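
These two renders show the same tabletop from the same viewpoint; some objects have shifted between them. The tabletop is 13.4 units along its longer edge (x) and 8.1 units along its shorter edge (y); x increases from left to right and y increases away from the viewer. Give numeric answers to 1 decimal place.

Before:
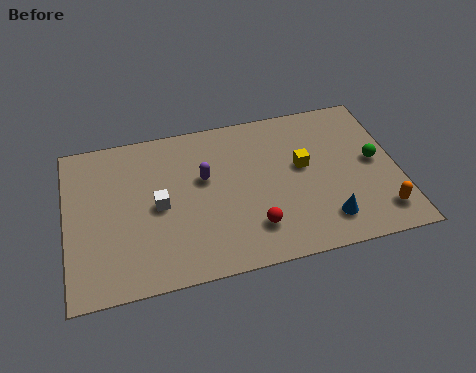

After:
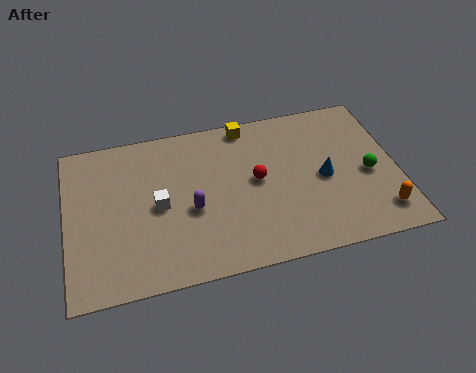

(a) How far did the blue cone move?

2.2

The blue cone was near (10.3, 1.6) before and (10.4, 3.8) after, so it travelled √(0.1² + 2.2²) ≈ 2.2 units.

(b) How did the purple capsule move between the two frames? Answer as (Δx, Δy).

(-0.6, -1.5)

The purple capsule was at about (5.6, 4.9) and moved to about (5.0, 3.4).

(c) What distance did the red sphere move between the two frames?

2.4

From (7.4, 1.9) to (7.7, 4.3), the red sphere covered √(0.3² + 2.4²) ≈ 2.4 units.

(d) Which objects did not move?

the white cube and the orange capsule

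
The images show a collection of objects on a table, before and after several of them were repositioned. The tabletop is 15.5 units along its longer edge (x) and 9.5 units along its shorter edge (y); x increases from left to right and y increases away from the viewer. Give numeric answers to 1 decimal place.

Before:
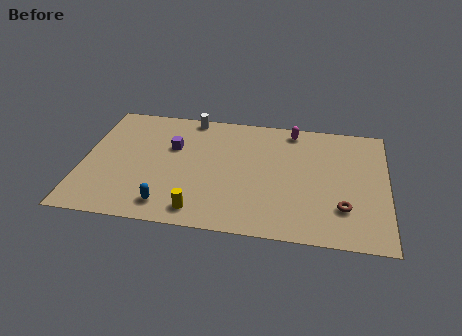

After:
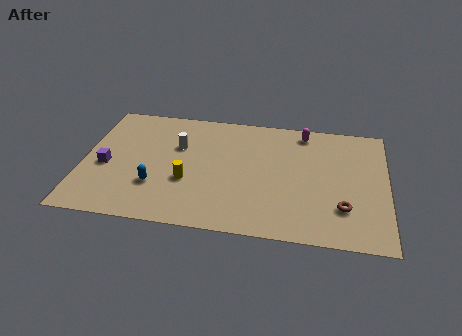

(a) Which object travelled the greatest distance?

the purple cube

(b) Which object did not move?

the brown torus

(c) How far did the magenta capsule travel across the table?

0.6

The magenta capsule moved from about (10.6, 8.4) to (11.2, 8.3), a distance of √(0.6² + 0.1²) ≈ 0.6.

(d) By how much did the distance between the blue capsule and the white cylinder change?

-3.8

Before: roughly 7.2 units apart; after: 3.4. That's 3.8 units closer together.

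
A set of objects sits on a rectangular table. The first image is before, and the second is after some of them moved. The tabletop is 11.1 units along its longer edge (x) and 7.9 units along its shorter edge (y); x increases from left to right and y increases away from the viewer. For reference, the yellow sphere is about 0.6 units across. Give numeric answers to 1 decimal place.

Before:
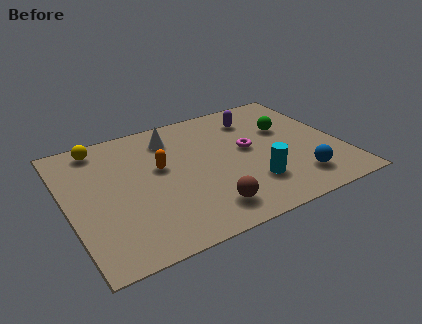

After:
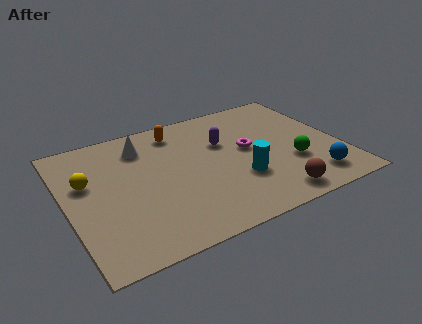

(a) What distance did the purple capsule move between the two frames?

1.9

From (8.0, 6.2) to (6.5, 5.1), the purple capsule covered √(1.5² + 1.1²) ≈ 1.9 units.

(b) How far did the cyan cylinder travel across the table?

0.6

From (7.2, 2.1) to (6.8, 2.6), the cyan cylinder covered √(0.4² + 0.5²) ≈ 0.6 units.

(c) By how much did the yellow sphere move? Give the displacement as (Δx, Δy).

(-0.7, -2.0)

From the two frames, the yellow sphere sits at roughly (1.6, 6.9) before and (0.9, 4.9) after.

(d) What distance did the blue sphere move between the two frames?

0.6

The blue sphere was near (9.0, 1.6) before and (9.6, 1.4) after, so it travelled √(0.6² + 0.2²) ≈ 0.6 units.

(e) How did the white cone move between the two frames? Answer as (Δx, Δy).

(-1.2, -0.1)

The white cone started near (4.5, 6.3) and ended near (3.3, 6.2).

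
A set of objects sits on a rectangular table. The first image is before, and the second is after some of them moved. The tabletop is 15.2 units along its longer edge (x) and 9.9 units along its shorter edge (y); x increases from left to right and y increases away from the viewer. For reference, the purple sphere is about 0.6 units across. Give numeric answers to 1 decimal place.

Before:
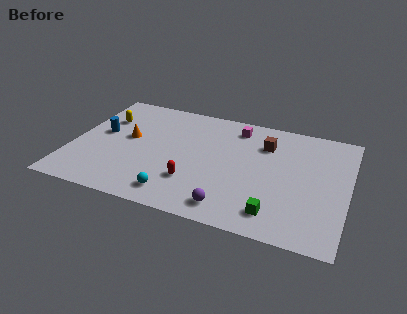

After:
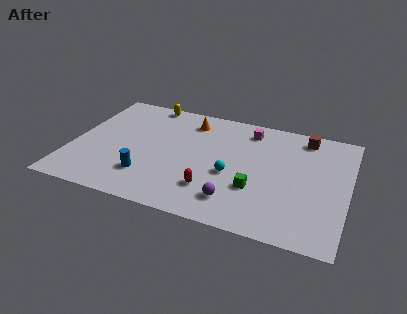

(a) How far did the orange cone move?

4.1

The orange cone moved from about (3.0, 5.5) to (6.2, 8.1), a distance of √(3.2² + 2.6²) ≈ 4.1.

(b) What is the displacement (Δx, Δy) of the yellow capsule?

(2.2, 2.2)

The yellow capsule started near (1.5, 6.9) and ended near (3.7, 9.1).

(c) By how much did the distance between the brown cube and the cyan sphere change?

-1.5

They were about 7.3 units apart before and 5.8 after — 1.5 units closer together.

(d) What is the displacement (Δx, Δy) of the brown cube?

(2.1, 1.3)

The brown cube started near (10.5, 7.3) and ended near (12.6, 8.6).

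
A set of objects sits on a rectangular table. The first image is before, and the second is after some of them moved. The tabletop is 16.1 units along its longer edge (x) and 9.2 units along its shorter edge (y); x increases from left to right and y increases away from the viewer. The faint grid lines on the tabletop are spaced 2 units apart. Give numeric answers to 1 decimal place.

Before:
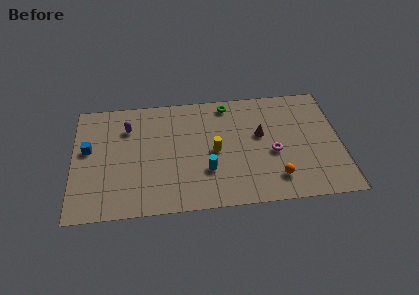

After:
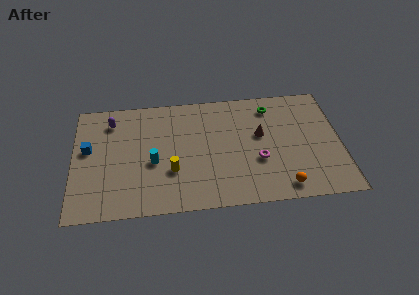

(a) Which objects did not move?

the brown cone and the blue cube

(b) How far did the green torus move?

2.6

From (9.4, 8.1) to (12.0, 7.6), the green torus covered √(2.6² + 0.5²) ≈ 2.6 units.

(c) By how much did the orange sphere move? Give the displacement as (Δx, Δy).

(0.4, -0.7)

From the two frames, the orange sphere sits at roughly (12.1, 1.9) before and (12.5, 1.2) after.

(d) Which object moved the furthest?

the cyan cylinder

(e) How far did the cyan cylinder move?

3.4

The cyan cylinder was near (8.0, 2.9) before and (4.8, 3.9) after, so it travelled √(3.2² + 1.0²) ≈ 3.4 units.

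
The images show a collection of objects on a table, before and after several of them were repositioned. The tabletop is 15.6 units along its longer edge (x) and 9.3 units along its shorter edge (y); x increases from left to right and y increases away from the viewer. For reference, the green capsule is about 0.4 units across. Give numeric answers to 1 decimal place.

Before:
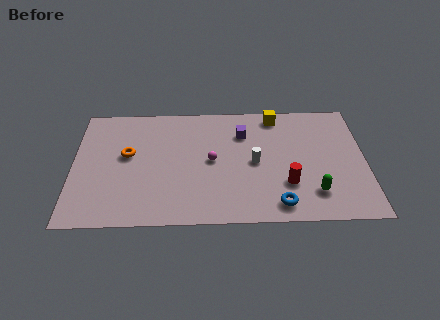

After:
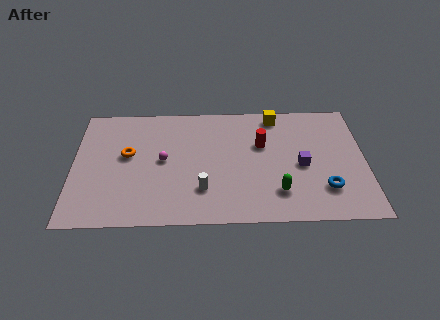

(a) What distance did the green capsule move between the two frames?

1.9

The green capsule moved from about (12.8, 2.1) to (10.9, 2.2), a distance of √(1.9² + 0.1²) ≈ 1.9.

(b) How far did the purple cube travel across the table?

4.0

The purple cube moved from about (9.1, 6.8) to (12.2, 4.2), a distance of √(3.1² + 2.6²) ≈ 4.0.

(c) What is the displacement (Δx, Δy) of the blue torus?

(2.5, 1.1)

The blue torus was at about (10.9, 1.3) and moved to about (13.4, 2.4).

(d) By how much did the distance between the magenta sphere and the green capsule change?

+0.6

The distance was about 6.0 in the first image and 6.6 in the second, so they moved 0.6 units further apart.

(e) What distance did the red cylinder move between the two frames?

3.4

The red cylinder moved from about (11.4, 2.8) to (10.1, 5.9), a distance of √(1.3² + 3.1²) ≈ 3.4.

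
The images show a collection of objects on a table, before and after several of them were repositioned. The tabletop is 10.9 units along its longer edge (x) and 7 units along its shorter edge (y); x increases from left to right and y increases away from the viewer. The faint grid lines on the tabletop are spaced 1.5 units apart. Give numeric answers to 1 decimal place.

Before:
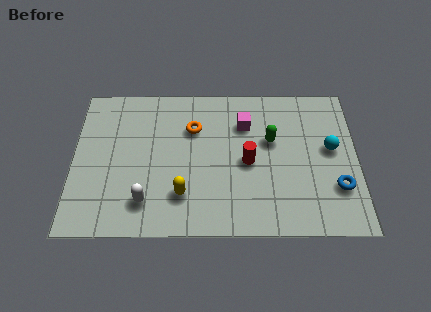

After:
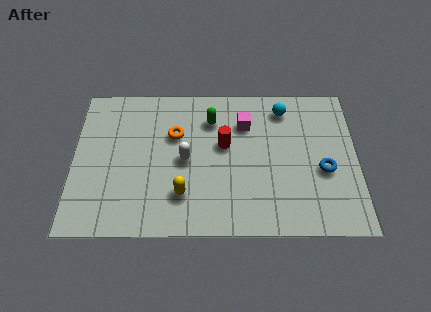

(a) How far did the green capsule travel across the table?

2.5

From (7.6, 4.3) to (5.3, 5.3), the green capsule covered √(2.3² + 1.0²) ≈ 2.5 units.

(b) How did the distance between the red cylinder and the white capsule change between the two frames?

-2.6

The distance was about 4.3 in the first image and 1.7 in the second, so they moved 2.6 units closer together.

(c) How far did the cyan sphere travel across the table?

2.6

The cyan sphere moved from about (9.9, 3.9) to (8.1, 5.8), a distance of √(1.8² + 1.9²) ≈ 2.6.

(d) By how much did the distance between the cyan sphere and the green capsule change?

+0.5

The distance was about 2.3 in the first image and 2.8 in the second, so they moved 0.5 units further apart.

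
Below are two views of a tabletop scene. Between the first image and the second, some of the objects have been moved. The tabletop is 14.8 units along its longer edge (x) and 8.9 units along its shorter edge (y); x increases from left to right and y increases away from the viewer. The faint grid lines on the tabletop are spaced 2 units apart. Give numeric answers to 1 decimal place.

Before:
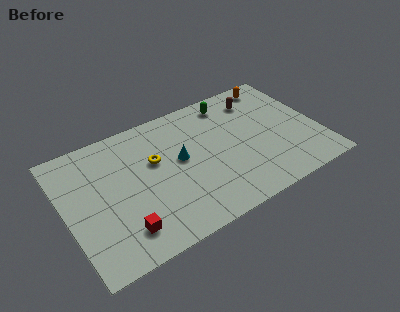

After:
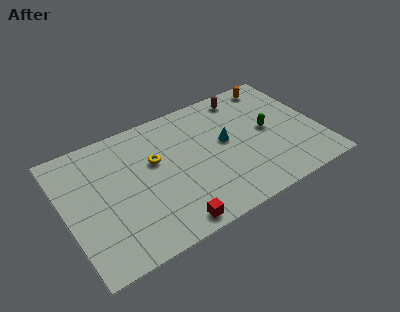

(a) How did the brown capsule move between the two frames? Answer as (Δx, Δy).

(-0.7, 0.6)

The brown capsule was at about (11.7, 7.1) and moved to about (11.0, 7.7).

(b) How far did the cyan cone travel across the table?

2.7

From (6.7, 4.9) to (9.4, 4.9), the cyan cone covered √(2.7² + 0.0²) ≈ 2.7 units.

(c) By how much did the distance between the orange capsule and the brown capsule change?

+0.5

The distance was about 1.4 in the first image and 1.9 in the second, so they moved 0.5 units further apart.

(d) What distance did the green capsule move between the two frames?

3.5

From (10.1, 7.6) to (11.9, 4.6), the green capsule covered √(1.8² + 3.0²) ≈ 3.5 units.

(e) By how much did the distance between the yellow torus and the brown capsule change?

-0.5

They were about 6.6 units apart before and 6.1 after — 0.5 units closer together.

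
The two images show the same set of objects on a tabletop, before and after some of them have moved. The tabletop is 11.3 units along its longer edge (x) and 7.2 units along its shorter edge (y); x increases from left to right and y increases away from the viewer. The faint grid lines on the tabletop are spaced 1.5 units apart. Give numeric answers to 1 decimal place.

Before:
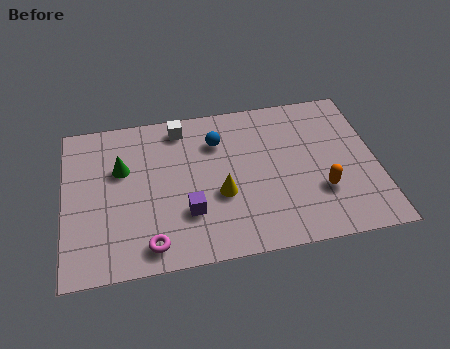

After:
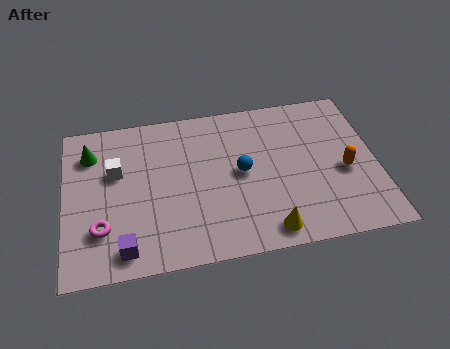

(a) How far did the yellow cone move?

2.5

The yellow cone was near (5.6, 2.8) before and (7.2, 0.9) after, so it travelled √(1.6² + 1.9²) ≈ 2.5 units.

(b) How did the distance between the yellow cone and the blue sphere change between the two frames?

+0.4

They were about 2.5 units apart before and 2.9 after — 0.4 units further apart.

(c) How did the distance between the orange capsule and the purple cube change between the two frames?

+3.5

The distance was about 4.8 in the first image and 8.3 in the second, so they moved 3.5 units further apart.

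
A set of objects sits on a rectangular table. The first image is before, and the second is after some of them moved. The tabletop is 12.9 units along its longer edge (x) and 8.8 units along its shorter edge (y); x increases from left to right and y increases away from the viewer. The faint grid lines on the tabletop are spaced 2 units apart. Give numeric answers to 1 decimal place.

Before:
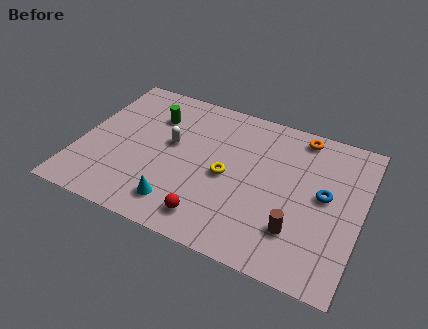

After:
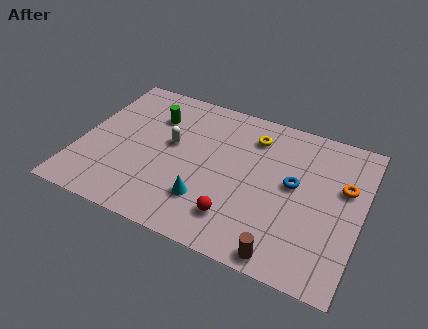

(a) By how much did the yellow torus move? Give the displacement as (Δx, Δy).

(0.9, 2.8)

The yellow torus started near (6.8, 4.1) and ended near (7.7, 6.9).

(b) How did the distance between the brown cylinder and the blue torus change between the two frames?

+1.4

The distance was about 2.6 in the first image and 4.0 in the second, so they moved 1.4 units further apart.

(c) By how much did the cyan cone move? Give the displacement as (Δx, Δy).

(1.2, 0.7)

The cyan cone started near (4.9, 1.6) and ended near (6.1, 2.3).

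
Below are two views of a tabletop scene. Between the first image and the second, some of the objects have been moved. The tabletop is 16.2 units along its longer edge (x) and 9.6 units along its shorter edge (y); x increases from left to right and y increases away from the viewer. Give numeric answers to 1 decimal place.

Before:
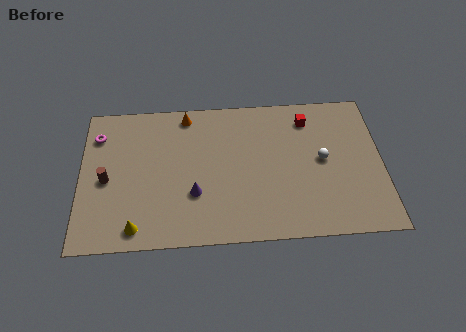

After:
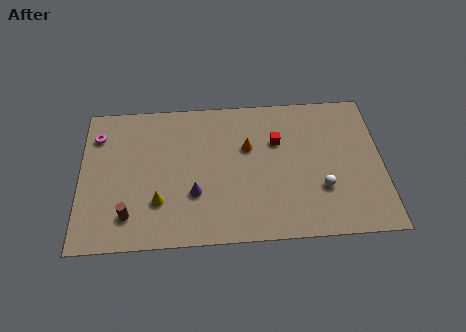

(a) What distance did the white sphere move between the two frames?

1.9

The white sphere moved from about (13.0, 5.0) to (12.9, 3.1), a distance of √(0.1² + 1.9²) ≈ 1.9.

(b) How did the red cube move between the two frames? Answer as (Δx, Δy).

(-1.7, -1.4)

From the two frames, the red cube sits at roughly (12.3, 7.8) before and (10.6, 6.4) after.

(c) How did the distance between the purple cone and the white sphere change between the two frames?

-0.3

Before: roughly 7.1 units apart; after: 6.8. That's 0.3 units closer together.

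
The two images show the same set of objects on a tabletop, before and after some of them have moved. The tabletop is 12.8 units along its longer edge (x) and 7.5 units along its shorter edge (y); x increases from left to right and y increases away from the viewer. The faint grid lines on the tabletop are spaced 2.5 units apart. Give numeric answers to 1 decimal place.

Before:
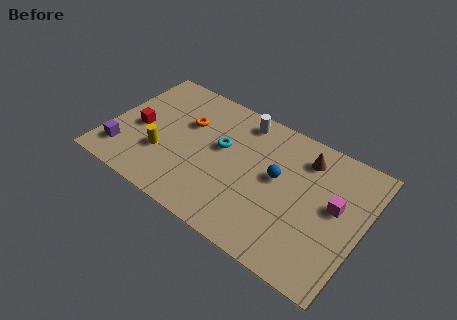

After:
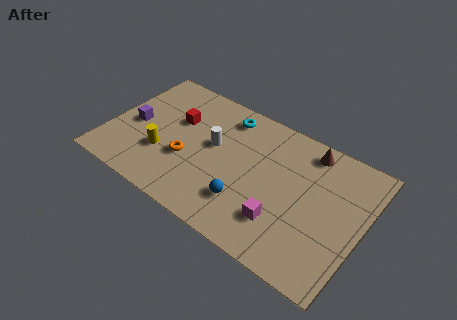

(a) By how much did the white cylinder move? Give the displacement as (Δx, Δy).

(-1.1, -2.2)

The white cylinder was at about (6.3, 6.5) and moved to about (5.2, 4.3).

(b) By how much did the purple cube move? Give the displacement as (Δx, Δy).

(0.2, 1.9)

The purple cube was at about (1.0, 1.6) and moved to about (1.2, 3.5).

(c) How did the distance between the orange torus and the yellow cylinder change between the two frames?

-1.3

Before: roughly 2.5 units apart; after: 1.2. That's 1.3 units closer together.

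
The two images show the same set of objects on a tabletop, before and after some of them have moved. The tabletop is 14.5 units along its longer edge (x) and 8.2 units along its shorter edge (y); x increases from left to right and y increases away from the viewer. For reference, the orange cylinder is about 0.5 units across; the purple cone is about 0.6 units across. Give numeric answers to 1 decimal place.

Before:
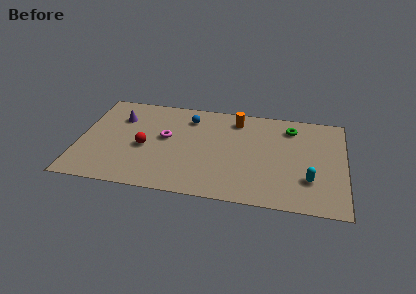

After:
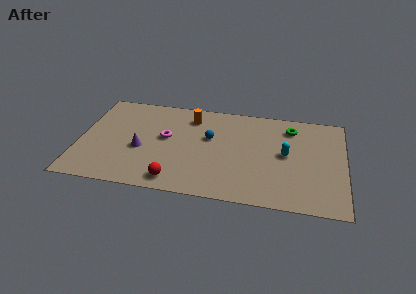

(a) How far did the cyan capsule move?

2.3

From (12.6, 2.4) to (11.3, 4.3), the cyan capsule covered √(1.3² + 1.9²) ≈ 2.3 units.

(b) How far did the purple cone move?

2.8

The purple cone moved from about (2.1, 5.9) to (3.4, 3.4), a distance of √(1.3² + 2.5²) ≈ 2.8.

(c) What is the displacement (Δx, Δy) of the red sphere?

(1.8, -2.5)

The red sphere started near (3.6, 3.6) and ended near (5.4, 1.1).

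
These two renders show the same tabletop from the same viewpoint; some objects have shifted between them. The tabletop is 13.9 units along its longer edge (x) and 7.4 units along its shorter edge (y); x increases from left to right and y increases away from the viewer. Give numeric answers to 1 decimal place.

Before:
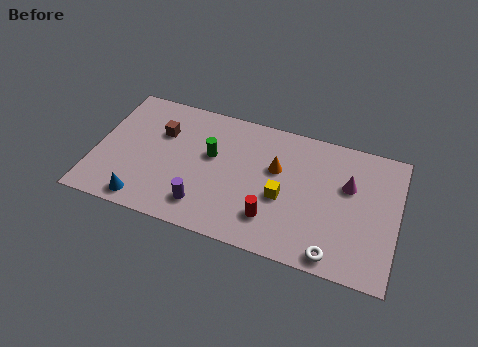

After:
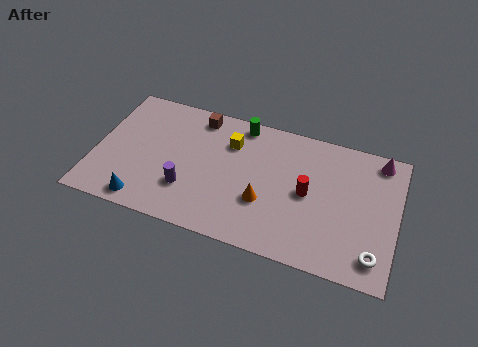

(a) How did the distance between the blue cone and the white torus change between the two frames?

+1.8

The distance was about 8.7 in the first image and 10.5 in the second, so they moved 1.8 units further apart.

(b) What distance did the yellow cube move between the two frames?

3.5

From (8.7, 3.1) to (6.1, 5.4), the yellow cube covered √(2.6² + 2.3²) ≈ 3.5 units.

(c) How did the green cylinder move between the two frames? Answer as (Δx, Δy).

(1.2, 2.2)

The green cylinder started near (5.3, 4.4) and ended near (6.5, 6.6).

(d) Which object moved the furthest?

the yellow cube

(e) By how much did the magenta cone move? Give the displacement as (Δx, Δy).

(1.3, 1.8)

The magenta cone was at about (11.6, 4.7) and moved to about (12.9, 6.5).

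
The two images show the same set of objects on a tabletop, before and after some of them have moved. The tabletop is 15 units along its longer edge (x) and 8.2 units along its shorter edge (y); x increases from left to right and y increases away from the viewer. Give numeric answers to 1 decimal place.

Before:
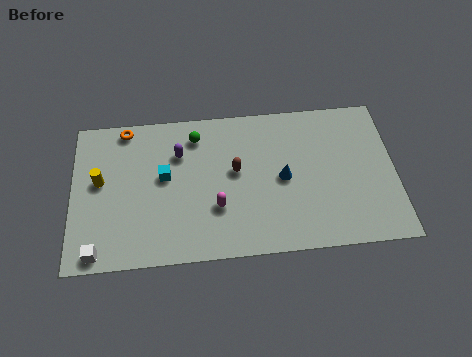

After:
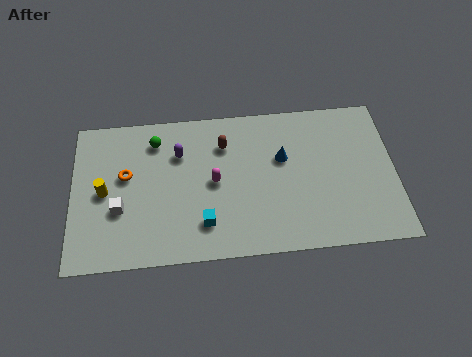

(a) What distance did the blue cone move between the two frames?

1.1

The blue cone was near (9.8, 4.0) before and (9.8, 5.1) after, so it travelled √(0.0² + 1.1²) ≈ 1.1 units.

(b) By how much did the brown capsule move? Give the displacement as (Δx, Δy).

(-0.5, 1.5)

The brown capsule was at about (7.6, 4.6) and moved to about (7.1, 6.1).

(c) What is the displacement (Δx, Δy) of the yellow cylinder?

(0.2, -0.6)

From the two frames, the yellow cylinder sits at roughly (1.3, 4.6) before and (1.5, 4.0) after.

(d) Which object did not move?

the purple capsule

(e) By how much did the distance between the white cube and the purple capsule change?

-2.3

The distance was about 6.3 in the first image and 4.0 in the second, so they moved 2.3 units closer together.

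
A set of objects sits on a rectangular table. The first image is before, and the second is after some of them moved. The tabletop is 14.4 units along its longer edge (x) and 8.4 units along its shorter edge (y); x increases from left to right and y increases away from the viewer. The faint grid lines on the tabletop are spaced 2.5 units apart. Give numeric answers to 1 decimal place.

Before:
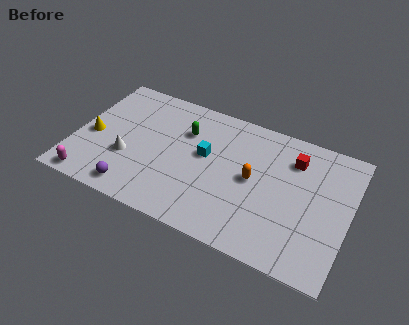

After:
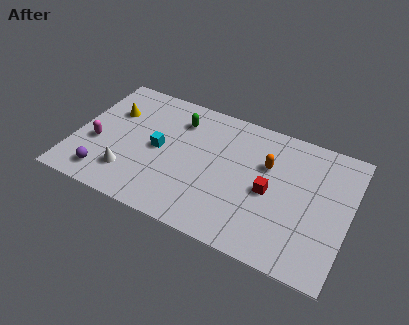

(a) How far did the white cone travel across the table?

1.0

The white cone was near (2.9, 3.0) before and (3.1, 2.0) after, so it travelled √(0.2² + 1.0²) ≈ 1.0 units.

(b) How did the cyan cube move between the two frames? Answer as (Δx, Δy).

(-2.4, -0.6)

From the two frames, the cyan cube sits at roughly (6.8, 4.8) before and (4.4, 4.2) after.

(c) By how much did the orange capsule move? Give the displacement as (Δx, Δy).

(0.6, 1.2)

From the two frames, the orange capsule sits at roughly (9.4, 4.3) before and (10.0, 5.5) after.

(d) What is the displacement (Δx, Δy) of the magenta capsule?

(0.0, 2.5)

The magenta capsule was at about (1.2, 0.8) and moved to about (1.2, 3.3).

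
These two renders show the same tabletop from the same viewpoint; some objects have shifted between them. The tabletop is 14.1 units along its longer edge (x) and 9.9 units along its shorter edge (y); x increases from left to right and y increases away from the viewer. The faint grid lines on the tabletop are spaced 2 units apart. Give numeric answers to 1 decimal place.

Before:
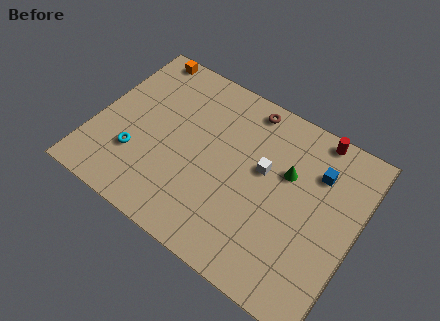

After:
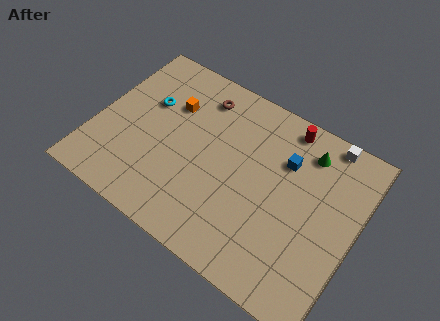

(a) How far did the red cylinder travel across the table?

1.6

From (11.3, 9.1) to (9.7, 8.8), the red cylinder covered √(1.6² + 0.3²) ≈ 1.6 units.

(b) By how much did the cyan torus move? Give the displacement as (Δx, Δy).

(0.0, 3.3)

From the two frames, the cyan torus sits at roughly (2.5, 3.0) before and (2.5, 6.3) after.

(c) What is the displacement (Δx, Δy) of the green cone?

(0.8, 1.7)

From the two frames, the green cone sits at roughly (10.2, 6.3) before and (11.0, 8.0) after.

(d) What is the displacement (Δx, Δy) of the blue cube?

(-1.7, -0.3)

The blue cube was at about (11.7, 7.2) and moved to about (10.0, 6.9).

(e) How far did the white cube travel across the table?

4.4

The white cube moved from about (9.0, 5.8) to (11.9, 9.1), a distance of √(2.9² + 3.3²) ≈ 4.4.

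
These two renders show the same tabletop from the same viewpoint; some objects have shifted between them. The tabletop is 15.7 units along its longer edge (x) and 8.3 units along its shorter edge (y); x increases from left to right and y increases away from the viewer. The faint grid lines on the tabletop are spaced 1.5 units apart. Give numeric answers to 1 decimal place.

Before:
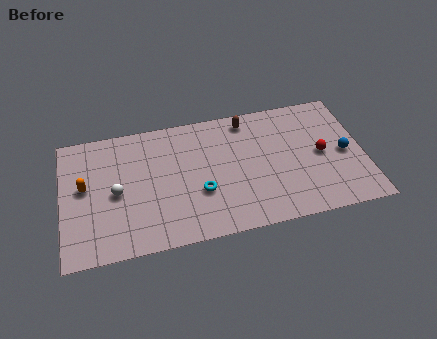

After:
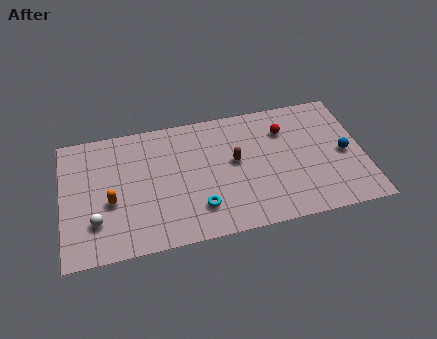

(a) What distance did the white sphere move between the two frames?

1.9

The white sphere moved from about (2.8, 3.9) to (1.7, 2.3), a distance of √(1.1² + 1.6²) ≈ 1.9.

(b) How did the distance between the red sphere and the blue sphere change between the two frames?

+2.5

The distance was about 1.2 in the first image and 3.7 in the second, so they moved 2.5 units further apart.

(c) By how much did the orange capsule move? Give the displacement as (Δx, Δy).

(1.3, -1.2)

The orange capsule was at about (1.2, 4.6) and moved to about (2.5, 3.4).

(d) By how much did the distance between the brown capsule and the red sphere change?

-1.7

They were about 4.8 units apart before and 3.1 after — 1.7 units closer together.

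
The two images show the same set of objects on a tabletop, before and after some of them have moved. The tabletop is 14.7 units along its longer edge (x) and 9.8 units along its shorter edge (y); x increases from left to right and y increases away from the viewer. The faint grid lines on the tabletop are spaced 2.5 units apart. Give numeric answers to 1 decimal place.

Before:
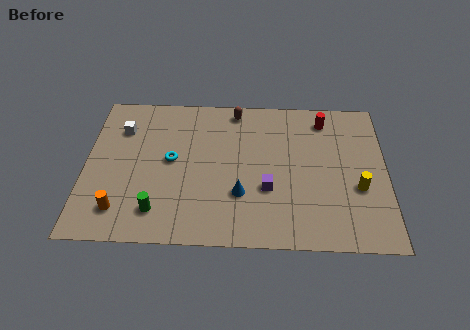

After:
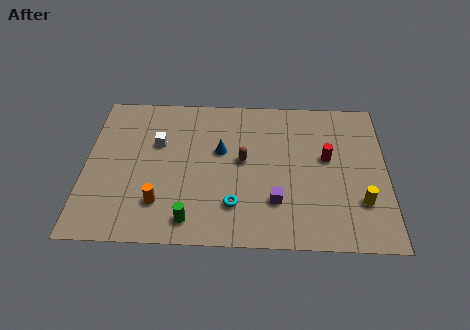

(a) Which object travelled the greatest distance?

the cyan torus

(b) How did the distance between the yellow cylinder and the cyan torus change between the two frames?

-3.1

Before: roughly 9.2 units apart; after: 6.1. That's 3.1 units closer together.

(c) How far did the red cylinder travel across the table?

2.6

The red cylinder moved from about (11.7, 8.2) to (11.8, 5.6), a distance of √(0.1² + 2.6²) ≈ 2.6.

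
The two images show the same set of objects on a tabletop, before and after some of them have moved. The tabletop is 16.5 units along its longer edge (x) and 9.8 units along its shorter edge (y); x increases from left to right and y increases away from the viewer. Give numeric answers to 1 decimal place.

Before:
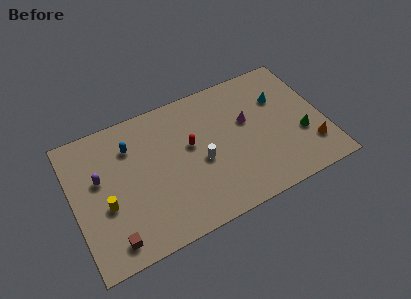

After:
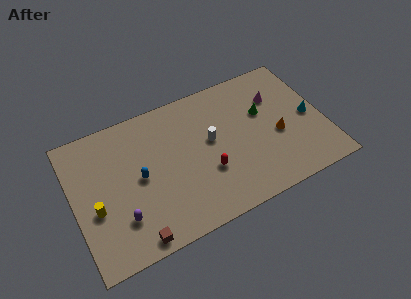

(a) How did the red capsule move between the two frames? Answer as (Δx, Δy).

(0.8, -2.3)

From the two frames, the red capsule sits at roughly (7.8, 5.7) before and (8.6, 3.4) after.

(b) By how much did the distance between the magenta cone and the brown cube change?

+1.3

Before: roughly 10.5 units apart; after: 11.8. That's 1.3 units further apart.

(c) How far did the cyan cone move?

2.7

The cyan cone moved from about (13.9, 6.7) to (15.6, 4.6), a distance of √(1.7² + 2.1²) ≈ 2.7.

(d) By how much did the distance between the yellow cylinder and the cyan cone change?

+2.1

Before: roughly 12.2 units apart; after: 14.3. That's 2.1 units further apart.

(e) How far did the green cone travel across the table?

3.4

The green cone moved from about (14.9, 3.5) to (12.7, 6.1), a distance of √(2.2² + 2.6²) ≈ 3.4.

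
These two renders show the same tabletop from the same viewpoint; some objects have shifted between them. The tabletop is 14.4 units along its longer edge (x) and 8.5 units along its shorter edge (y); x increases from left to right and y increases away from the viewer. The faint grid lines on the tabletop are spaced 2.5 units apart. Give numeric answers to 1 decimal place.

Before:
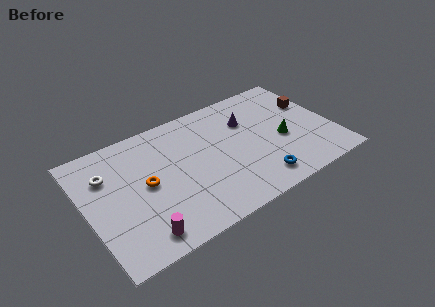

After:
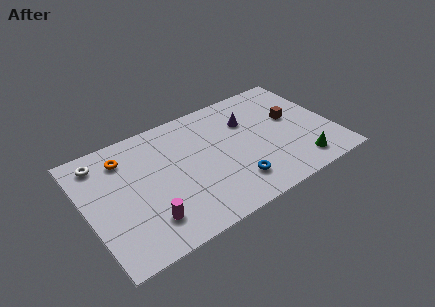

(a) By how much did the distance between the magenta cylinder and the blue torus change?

-1.8

The distance was about 6.9 in the first image and 5.1 in the second, so they moved 1.8 units closer together.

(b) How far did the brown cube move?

1.4

The brown cube was near (13.5, 5.5) before and (12.2, 4.9) after, so it travelled √(1.3² + 0.6²) ≈ 1.4 units.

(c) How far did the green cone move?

2.3

From (11.4, 3.6) to (12.0, 1.4), the green cone covered √(0.6² + 2.2²) ≈ 2.3 units.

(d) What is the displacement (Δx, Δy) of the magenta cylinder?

(0.5, 0.7)

The magenta cylinder started near (2.6, 1.2) and ended near (3.1, 1.9).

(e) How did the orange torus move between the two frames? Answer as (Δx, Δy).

(-0.9, 2.4)

The orange torus started near (3.4, 4.3) and ended near (2.5, 6.7).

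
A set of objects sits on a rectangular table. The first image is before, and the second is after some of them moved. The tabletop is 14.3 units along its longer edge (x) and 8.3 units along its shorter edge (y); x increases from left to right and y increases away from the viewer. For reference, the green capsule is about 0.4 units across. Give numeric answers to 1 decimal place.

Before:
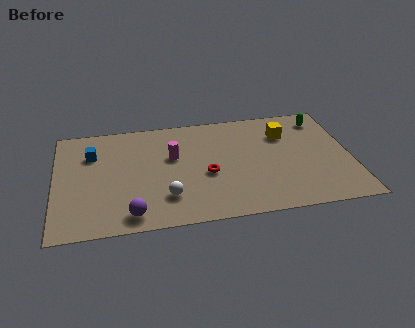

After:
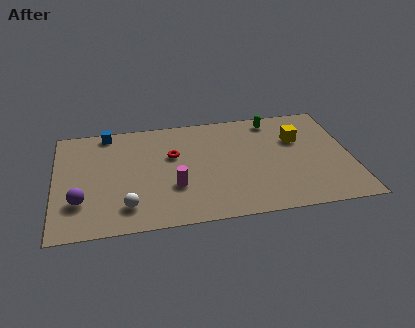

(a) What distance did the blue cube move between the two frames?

1.8

The blue cube moved from about (1.8, 5.9) to (2.6, 7.5), a distance of √(0.8² + 1.6²) ≈ 1.8.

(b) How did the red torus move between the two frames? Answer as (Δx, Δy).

(-1.6, 1.7)

The red torus was at about (7.3, 3.5) and moved to about (5.7, 5.2).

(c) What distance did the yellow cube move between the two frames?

0.8

The yellow cube moved from about (11.2, 6.0) to (11.8, 5.5), a distance of √(0.6² + 0.5²) ≈ 0.8.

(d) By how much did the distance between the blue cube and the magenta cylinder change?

+1.6

They were about 4.0 units apart before and 5.6 after — 1.6 units further apart.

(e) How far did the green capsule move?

2.4

The green capsule moved from about (13.1, 6.9) to (10.7, 7.2), a distance of √(2.4² + 0.3²) ≈ 2.4.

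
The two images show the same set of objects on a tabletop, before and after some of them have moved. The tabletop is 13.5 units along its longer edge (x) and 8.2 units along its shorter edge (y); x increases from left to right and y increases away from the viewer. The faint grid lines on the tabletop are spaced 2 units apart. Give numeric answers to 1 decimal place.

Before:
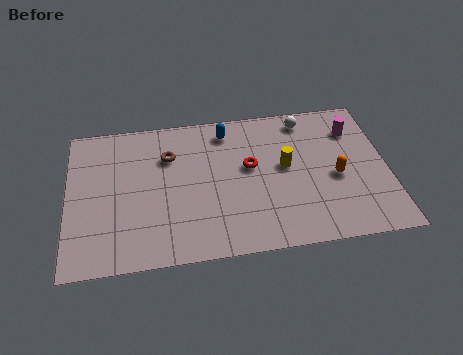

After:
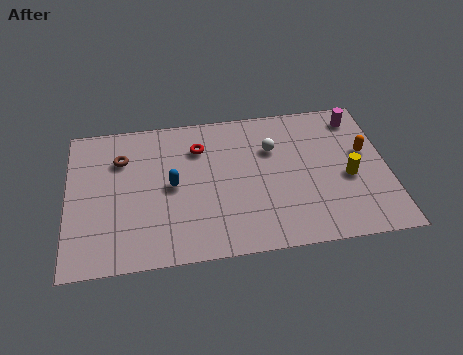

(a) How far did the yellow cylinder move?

2.8

The yellow cylinder was near (9.2, 4.5) before and (11.8, 3.5) after, so it travelled √(2.6² + 1.0²) ≈ 2.8 units.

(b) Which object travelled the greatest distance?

the blue capsule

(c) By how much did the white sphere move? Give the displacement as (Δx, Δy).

(-1.5, -1.5)

The white sphere was at about (10.2, 7.1) and moved to about (8.7, 5.6).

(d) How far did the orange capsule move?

1.8

The orange capsule was near (11.3, 3.6) before and (12.6, 4.8) after, so it travelled √(1.3² + 1.2²) ≈ 1.8 units.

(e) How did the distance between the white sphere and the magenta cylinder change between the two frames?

+1.7

Before: roughly 2.2 units apart; after: 3.9. That's 1.7 units further apart.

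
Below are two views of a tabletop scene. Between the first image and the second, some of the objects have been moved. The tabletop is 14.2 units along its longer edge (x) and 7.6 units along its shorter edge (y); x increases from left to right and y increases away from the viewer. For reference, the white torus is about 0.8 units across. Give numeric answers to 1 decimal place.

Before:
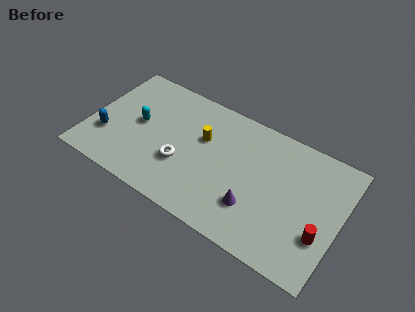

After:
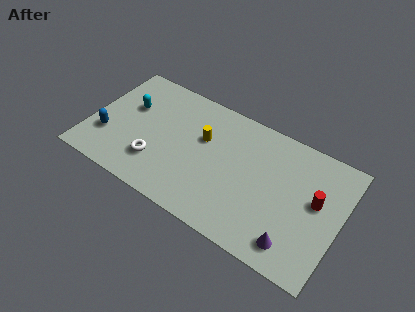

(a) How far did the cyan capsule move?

1.1

From (2.7, 4.0) to (2.0, 4.8), the cyan capsule covered √(0.7² + 0.8²) ≈ 1.1 units.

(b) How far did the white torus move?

1.5

The white torus moved from about (5.4, 2.7) to (4.0, 2.1), a distance of √(1.4² + 0.6²) ≈ 1.5.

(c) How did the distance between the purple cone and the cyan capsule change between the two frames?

+3.5

Before: roughly 7.1 units apart; after: 10.6. That's 3.5 units further apart.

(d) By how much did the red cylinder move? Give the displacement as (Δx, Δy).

(-0.5, 1.8)

The red cylinder started near (13.3, 2.5) and ended near (12.8, 4.3).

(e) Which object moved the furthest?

the purple cone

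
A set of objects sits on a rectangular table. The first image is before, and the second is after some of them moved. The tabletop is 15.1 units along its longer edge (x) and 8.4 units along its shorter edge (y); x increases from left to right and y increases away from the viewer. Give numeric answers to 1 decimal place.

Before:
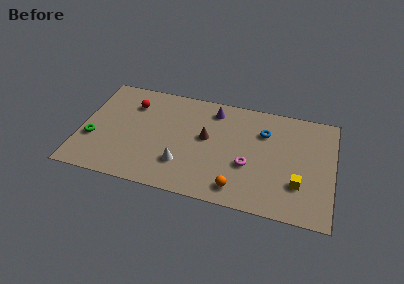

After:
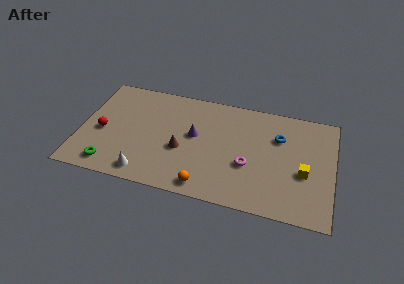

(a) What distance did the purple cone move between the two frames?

2.5

The purple cone moved from about (7.8, 7.0) to (6.8, 4.7), a distance of √(1.0² + 2.3²) ≈ 2.5.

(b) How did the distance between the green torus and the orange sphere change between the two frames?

-3.3

The distance was about 9.0 in the first image and 5.7 in the second, so they moved 3.3 units closer together.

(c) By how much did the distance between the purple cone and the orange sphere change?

-2.2

Before: roughly 6.0 units apart; after: 3.8. That's 2.2 units closer together.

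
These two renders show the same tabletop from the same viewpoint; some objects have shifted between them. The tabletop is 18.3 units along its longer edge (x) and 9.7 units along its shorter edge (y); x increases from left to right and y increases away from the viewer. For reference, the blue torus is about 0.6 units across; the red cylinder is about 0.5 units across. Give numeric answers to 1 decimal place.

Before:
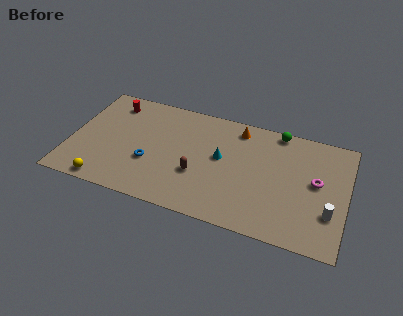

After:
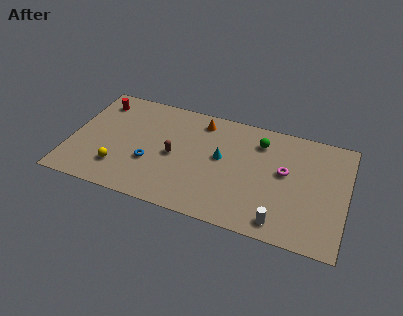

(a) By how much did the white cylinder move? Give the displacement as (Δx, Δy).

(-3.1, -1.7)

The white cylinder started near (17.3, 3.0) and ended near (14.2, 1.3).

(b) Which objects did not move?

the cyan cone and the blue torus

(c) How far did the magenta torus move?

2.1

The magenta torus moved from about (16.3, 5.3) to (14.2, 5.5), a distance of √(2.1² + 0.2²) ≈ 2.1.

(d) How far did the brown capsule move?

2.0

The brown capsule was near (8.6, 3.5) before and (6.9, 4.6) after, so it travelled √(1.7² + 1.1²) ≈ 2.0 units.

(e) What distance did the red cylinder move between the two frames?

0.9

From (2.4, 8.0) to (1.5, 7.9), the red cylinder covered √(0.9² + 0.1²) ≈ 0.9 units.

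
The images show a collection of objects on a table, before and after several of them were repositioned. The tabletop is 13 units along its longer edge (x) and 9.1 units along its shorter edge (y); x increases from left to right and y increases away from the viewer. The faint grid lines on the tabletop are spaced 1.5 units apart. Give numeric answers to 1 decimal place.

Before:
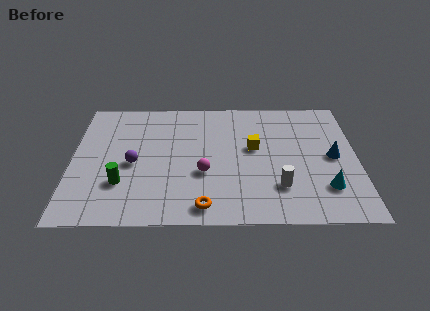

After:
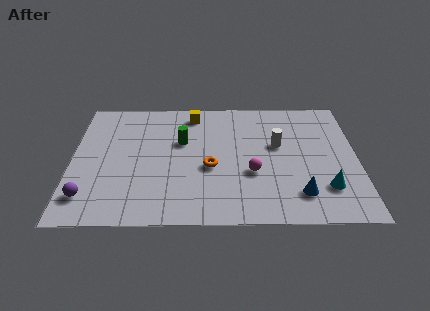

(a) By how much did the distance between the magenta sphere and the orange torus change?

-0.4

They were about 2.3 units apart before and 1.9 after — 0.4 units closer together.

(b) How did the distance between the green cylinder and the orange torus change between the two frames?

-1.7

The distance was about 4.0 in the first image and 2.3 in the second, so they moved 1.7 units closer together.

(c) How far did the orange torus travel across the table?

2.7

The orange torus moved from about (6.0, 1.1) to (6.3, 3.8), a distance of √(0.3² + 2.7²) ≈ 2.7.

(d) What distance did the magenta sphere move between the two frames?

2.2

From (6.0, 3.4) to (8.2, 3.4), the magenta sphere covered √(2.2² + 0.0²) ≈ 2.2 units.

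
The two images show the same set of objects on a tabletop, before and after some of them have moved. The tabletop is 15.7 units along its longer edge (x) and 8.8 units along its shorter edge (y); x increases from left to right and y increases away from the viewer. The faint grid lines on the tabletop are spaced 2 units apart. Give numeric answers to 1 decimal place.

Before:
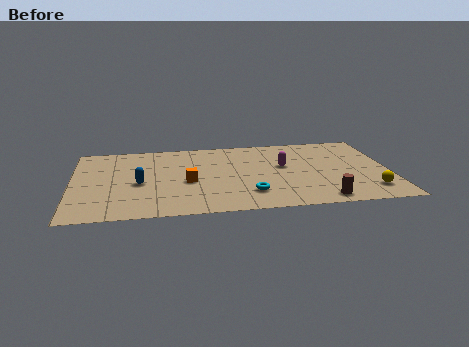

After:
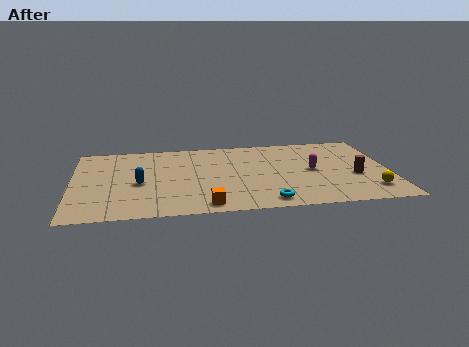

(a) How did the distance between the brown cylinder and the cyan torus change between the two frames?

+1.4

Before: roughly 3.7 units apart; after: 5.1. That's 1.4 units further apart.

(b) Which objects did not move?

the yellow sphere and the blue capsule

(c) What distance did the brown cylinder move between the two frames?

3.1

The brown cylinder moved from about (12.2, 1.0) to (14.0, 3.5), a distance of √(1.8² + 2.5²) ≈ 3.1.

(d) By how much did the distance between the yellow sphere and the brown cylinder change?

-0.7

Before: roughly 2.5 units apart; after: 1.8. That's 0.7 units closer together.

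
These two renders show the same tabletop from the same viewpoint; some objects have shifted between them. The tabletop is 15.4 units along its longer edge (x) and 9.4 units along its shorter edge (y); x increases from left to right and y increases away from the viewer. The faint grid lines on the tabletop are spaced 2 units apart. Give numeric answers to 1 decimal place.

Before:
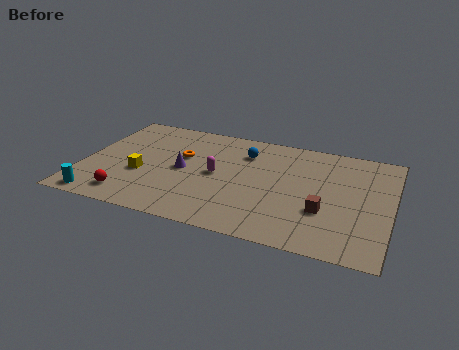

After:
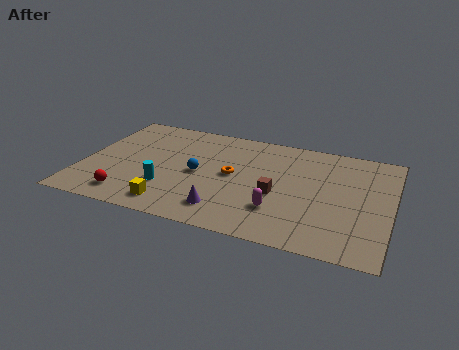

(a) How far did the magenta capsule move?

3.9

From (6.7, 4.7) to (10.0, 2.6), the magenta capsule covered √(3.3² + 2.1²) ≈ 3.9 units.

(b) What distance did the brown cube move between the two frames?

2.5

The brown cube moved from about (12.2, 3.2) to (9.8, 3.9), a distance of √(2.4² + 0.7²) ≈ 2.5.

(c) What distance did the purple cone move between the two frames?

3.7

From (5.0, 4.6) to (7.4, 1.8), the purple cone covered √(2.4² + 2.8²) ≈ 3.7 units.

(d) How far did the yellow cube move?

2.8

From (3.0, 3.6) to (4.8, 1.4), the yellow cube covered √(1.8² + 2.2²) ≈ 2.8 units.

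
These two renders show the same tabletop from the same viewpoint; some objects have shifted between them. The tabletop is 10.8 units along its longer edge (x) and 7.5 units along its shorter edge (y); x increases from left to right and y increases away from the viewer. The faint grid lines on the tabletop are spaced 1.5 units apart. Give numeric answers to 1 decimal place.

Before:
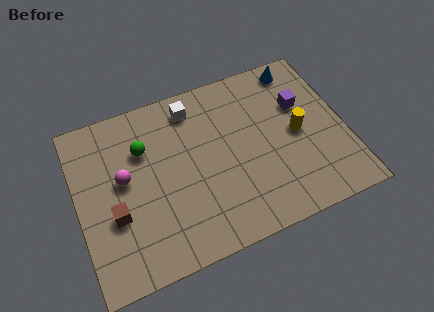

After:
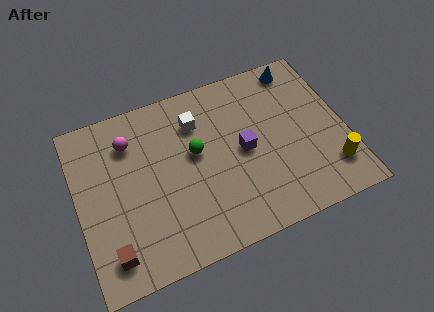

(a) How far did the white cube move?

0.7

The white cube was near (4.9, 6.3) before and (5.0, 5.6) after, so it travelled √(0.1² + 0.7²) ≈ 0.7 units.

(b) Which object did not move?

the blue cone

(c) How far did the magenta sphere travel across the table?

1.6

From (1.9, 4.2) to (2.3, 5.7), the magenta sphere covered √(0.4² + 1.5²) ≈ 1.6 units.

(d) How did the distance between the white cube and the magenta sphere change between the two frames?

-1.0

Before: roughly 3.7 units apart; after: 2.7. That's 1.0 units closer together.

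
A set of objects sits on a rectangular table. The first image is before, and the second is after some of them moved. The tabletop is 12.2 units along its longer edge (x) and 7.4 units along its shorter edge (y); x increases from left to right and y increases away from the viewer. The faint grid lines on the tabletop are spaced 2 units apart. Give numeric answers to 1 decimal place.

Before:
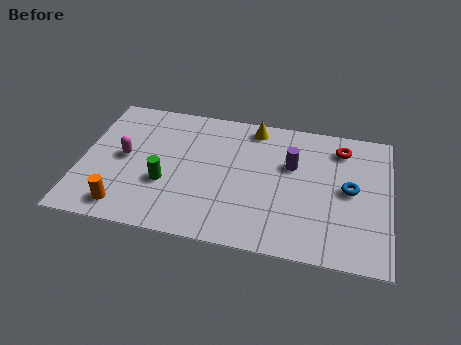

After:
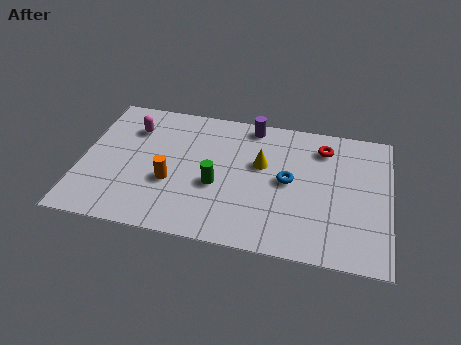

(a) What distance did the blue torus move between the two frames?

2.4

The blue torus was near (10.6, 3.8) before and (8.2, 3.8) after, so it travelled √(2.4² + 0.0²) ≈ 2.4 units.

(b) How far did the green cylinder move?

2.0

The green cylinder was near (3.4, 2.7) before and (5.4, 3.0) after, so it travelled √(2.0² + 0.3²) ≈ 2.0 units.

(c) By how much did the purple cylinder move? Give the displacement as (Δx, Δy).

(-1.7, 1.9)

The purple cylinder started near (8.3, 4.7) and ended near (6.6, 6.6).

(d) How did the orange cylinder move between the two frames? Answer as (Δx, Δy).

(1.7, 1.7)

The orange cylinder was at about (1.9, 1.1) and moved to about (3.6, 2.8).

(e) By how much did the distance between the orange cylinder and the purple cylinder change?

-2.5

They were about 7.3 units apart before and 4.8 after — 2.5 units closer together.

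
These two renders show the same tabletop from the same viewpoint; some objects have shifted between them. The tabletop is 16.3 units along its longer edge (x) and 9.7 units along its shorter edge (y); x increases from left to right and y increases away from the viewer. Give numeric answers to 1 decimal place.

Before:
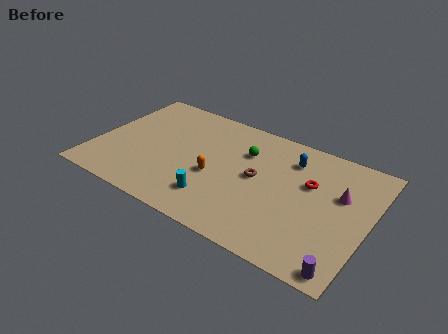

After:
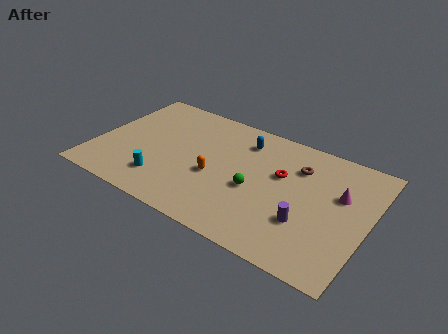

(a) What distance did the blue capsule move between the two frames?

2.9

The blue capsule moved from about (11.4, 7.5) to (8.5, 7.7), a distance of √(2.9² + 0.2²) ≈ 2.9.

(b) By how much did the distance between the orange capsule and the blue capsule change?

-1.5

They were about 5.4 units apart before and 3.9 after — 1.5 units closer together.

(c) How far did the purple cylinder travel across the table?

3.3

The purple cylinder moved from about (15.4, 0.9) to (12.9, 3.1), a distance of √(2.5² + 2.2²) ≈ 3.3.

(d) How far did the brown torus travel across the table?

3.0

The brown torus was near (9.7, 5.1) before and (11.9, 7.1) after, so it travelled √(2.2² + 2.0²) ≈ 3.0 units.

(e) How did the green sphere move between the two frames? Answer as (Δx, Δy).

(1.0, -2.7)

From the two frames, the green sphere sits at roughly (8.7, 6.8) before and (9.7, 4.1) after.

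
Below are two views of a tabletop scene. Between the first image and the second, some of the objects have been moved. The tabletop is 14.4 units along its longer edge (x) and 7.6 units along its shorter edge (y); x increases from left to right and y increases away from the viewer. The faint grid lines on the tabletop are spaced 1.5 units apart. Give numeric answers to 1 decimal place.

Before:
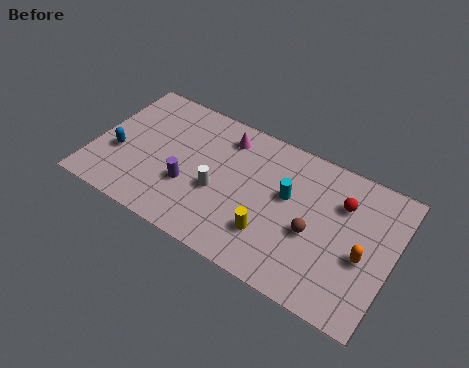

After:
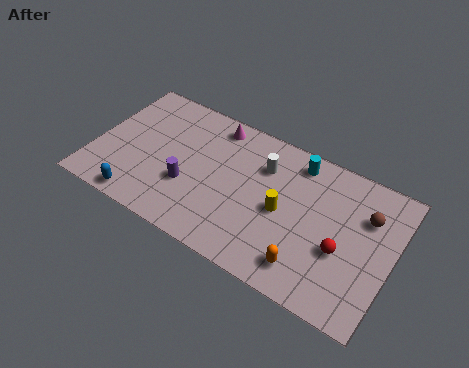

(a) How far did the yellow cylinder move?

1.6

The yellow cylinder was near (8.8, 2.1) before and (9.2, 3.6) after, so it travelled √(0.4² + 1.5²) ≈ 1.6 units.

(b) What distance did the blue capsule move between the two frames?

2.5

The blue capsule moved from about (1.2, 2.9) to (2.6, 0.8), a distance of √(1.4² + 2.1²) ≈ 2.5.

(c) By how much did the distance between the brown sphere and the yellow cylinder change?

+2.0

They were about 2.2 units apart before and 4.2 after — 2.0 units further apart.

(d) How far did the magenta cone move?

0.7

From (6.0, 6.2) to (5.4, 6.6), the magenta cone covered √(0.6² + 0.4²) ≈ 0.7 units.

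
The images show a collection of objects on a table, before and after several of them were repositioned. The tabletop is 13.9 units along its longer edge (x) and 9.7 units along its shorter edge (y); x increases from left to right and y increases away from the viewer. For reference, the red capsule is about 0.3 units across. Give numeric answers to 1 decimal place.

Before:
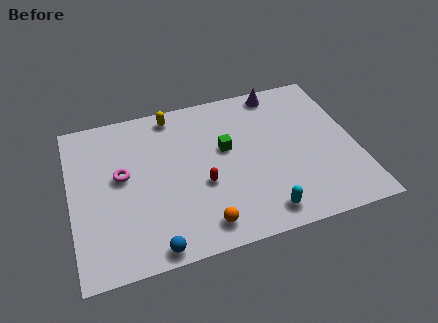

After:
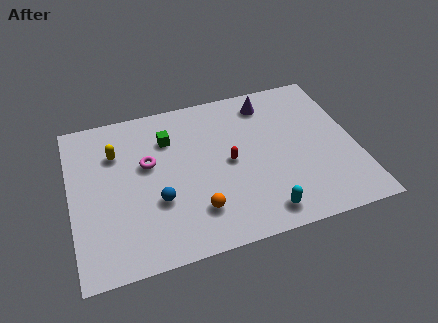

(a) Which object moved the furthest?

the yellow capsule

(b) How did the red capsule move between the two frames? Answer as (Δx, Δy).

(1.4, 1.0)

From the two frames, the red capsule sits at roughly (6.3, 3.8) before and (7.7, 4.8) after.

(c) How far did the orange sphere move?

0.9

The orange sphere was near (6.1, 1.4) before and (5.9, 2.3) after, so it travelled √(0.2² + 0.9²) ≈ 0.9 units.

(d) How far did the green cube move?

3.0

The green cube moved from about (7.6, 5.7) to (4.9, 7.1), a distance of √(2.7² + 1.4²) ≈ 3.0.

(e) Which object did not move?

the cyan capsule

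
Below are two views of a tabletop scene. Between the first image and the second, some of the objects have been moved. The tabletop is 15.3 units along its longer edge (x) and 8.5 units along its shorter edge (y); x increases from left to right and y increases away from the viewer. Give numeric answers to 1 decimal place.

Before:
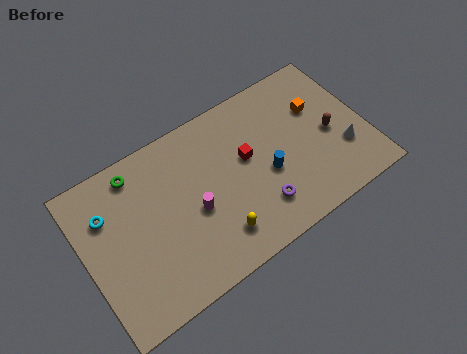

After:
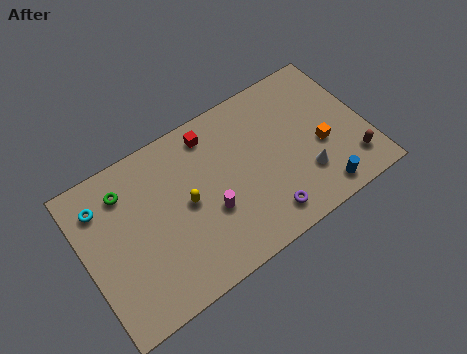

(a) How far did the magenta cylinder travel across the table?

0.9

The magenta cylinder was near (5.8, 3.7) before and (6.6, 3.2) after, so it travelled √(0.8² + 0.5²) ≈ 0.9 units.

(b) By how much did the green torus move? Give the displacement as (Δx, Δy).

(-0.7, -0.6)

From the two frames, the green torus sits at roughly (3.2, 7.3) before and (2.5, 6.7) after.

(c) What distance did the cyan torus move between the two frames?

0.6

The cyan torus was near (1.4, 6.0) before and (1.2, 6.6) after, so it travelled √(0.2² + 0.6²) ≈ 0.6 units.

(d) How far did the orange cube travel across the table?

2.1

The orange cube was near (13.0, 5.6) before and (12.8, 3.5) after, so it travelled √(0.2² + 2.1²) ≈ 2.1 units.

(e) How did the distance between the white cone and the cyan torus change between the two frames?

-1.6

They were about 12.9 units apart before and 11.3 after — 1.6 units closer together.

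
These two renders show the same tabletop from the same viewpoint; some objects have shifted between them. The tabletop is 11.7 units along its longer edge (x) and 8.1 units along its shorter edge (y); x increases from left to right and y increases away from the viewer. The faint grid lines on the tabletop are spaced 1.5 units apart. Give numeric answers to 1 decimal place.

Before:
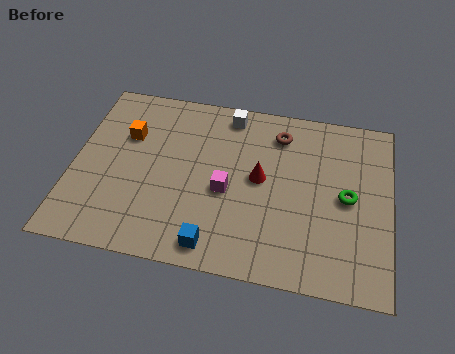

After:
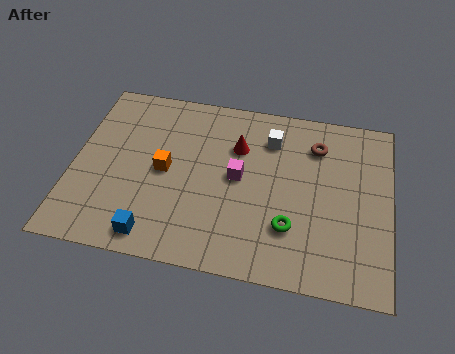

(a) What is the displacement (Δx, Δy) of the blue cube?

(-2.2, 0.0)

From the two frames, the blue cube sits at roughly (5.4, 1.0) before and (3.2, 1.0) after.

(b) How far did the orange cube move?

2.1

The orange cube was near (1.9, 5.4) before and (3.4, 4.0) after, so it travelled √(1.5² + 1.4²) ≈ 2.1 units.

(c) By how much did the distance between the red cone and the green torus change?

+0.7

The distance was about 3.2 in the first image and 3.9 in the second, so they moved 0.7 units further apart.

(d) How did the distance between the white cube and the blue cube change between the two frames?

+0.5

They were about 6.1 units apart before and 6.6 after — 0.5 units further apart.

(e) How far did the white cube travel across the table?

1.8

From (5.6, 7.1) to (7.2, 6.2), the white cube covered √(1.6² + 0.9²) ≈ 1.8 units.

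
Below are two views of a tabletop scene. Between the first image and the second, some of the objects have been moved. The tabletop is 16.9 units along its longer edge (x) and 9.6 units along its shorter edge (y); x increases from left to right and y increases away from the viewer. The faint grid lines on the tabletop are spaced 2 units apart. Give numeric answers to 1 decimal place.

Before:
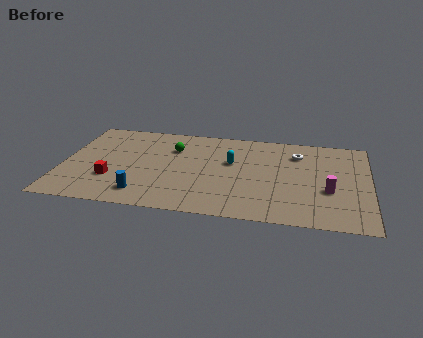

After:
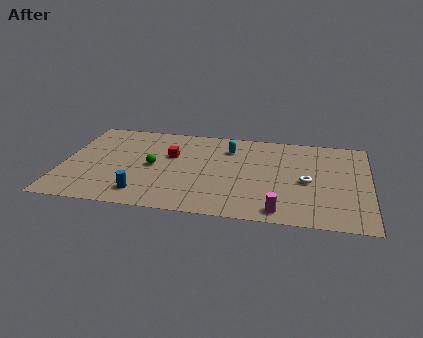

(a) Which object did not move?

the blue cylinder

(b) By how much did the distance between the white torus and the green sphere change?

+1.6

Before: roughly 6.9 units apart; after: 8.5. That's 1.6 units further apart.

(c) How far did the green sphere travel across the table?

2.3

The green sphere moved from about (6.0, 6.8) to (5.0, 4.7), a distance of √(1.0² + 2.1²) ≈ 2.3.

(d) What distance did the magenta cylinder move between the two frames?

3.6

The magenta cylinder was near (14.7, 3.6) before and (12.1, 1.1) after, so it travelled √(2.6² + 2.5²) ≈ 3.6 units.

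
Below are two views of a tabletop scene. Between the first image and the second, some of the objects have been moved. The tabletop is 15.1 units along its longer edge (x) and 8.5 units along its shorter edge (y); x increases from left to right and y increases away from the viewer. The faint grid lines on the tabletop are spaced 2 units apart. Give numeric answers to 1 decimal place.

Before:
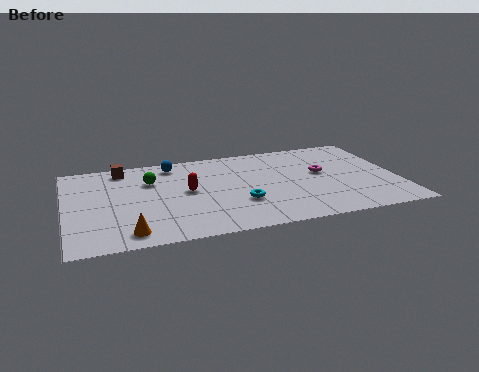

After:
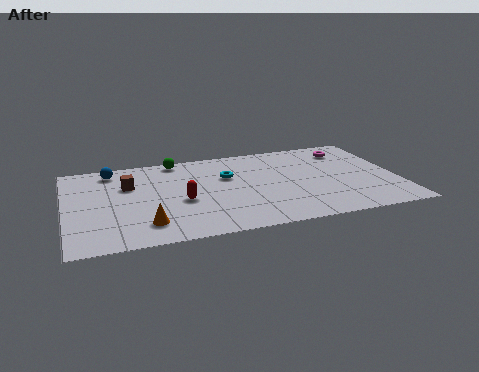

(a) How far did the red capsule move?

0.9

The red capsule was near (5.5, 4.5) before and (5.2, 3.6) after, so it travelled √(0.3² + 0.9²) ≈ 0.9 units.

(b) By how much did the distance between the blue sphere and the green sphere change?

+1.2

They were about 1.8 units apart before and 3.0 after — 1.2 units further apart.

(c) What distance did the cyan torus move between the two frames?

2.7

From (7.8, 2.8) to (7.4, 5.5), the cyan torus covered √(0.4² + 2.7²) ≈ 2.7 units.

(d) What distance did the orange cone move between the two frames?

1.0

The orange cone moved from about (2.7, 1.2) to (3.5, 1.8), a distance of √(0.8² + 0.6²) ≈ 1.0.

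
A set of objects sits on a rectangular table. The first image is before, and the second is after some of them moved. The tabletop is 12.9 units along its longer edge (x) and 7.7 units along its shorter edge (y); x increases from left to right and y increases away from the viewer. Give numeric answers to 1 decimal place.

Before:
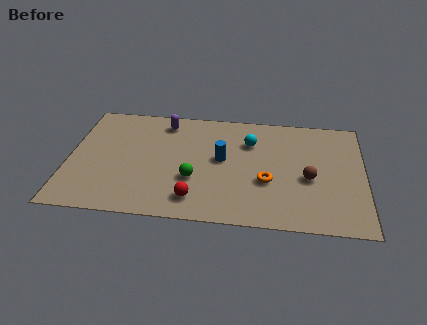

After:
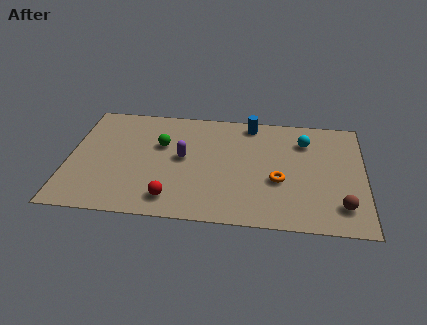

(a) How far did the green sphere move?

2.7

The green sphere was near (5.5, 2.7) before and (4.0, 4.9) after, so it travelled √(1.5² + 2.2²) ≈ 2.7 units.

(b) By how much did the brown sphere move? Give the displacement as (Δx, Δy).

(1.4, -1.7)

The brown sphere was at about (10.5, 3.3) and moved to about (11.9, 1.6).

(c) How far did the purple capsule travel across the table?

2.6

From (4.1, 6.5) to (5.0, 4.1), the purple capsule covered √(0.9² + 2.4²) ≈ 2.6 units.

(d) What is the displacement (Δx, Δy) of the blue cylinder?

(1.2, 2.6)

The blue cylinder started near (6.7, 4.2) and ended near (7.9, 6.8).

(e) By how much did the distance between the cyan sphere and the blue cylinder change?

+0.8

They were about 1.8 units apart before and 2.6 after — 0.8 units further apart.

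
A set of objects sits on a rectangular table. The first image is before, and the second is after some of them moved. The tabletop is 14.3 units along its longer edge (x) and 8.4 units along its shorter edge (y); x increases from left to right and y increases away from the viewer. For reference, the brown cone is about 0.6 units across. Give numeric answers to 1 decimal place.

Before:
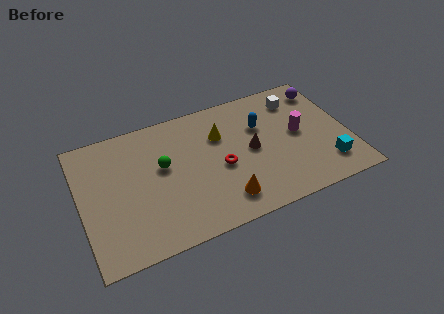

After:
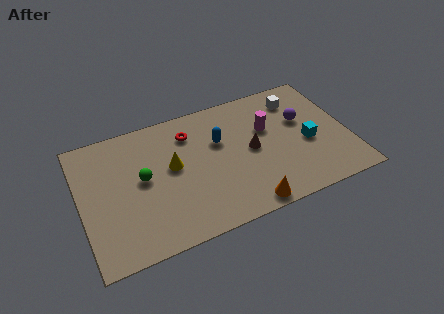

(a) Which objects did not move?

the white cube and the brown cone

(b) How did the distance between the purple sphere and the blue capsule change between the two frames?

+0.7

Before: roughly 3.8 units apart; after: 4.5. That's 0.7 units further apart.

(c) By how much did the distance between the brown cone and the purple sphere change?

-2.0

The distance was about 5.1 in the first image and 3.1 in the second, so they moved 2.0 units closer together.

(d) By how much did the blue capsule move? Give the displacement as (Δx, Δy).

(-2.3, -0.2)

The blue capsule was at about (9.8, 5.6) and moved to about (7.5, 5.4).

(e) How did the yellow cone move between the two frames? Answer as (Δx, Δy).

(-2.7, -1.1)

The yellow cone was at about (7.6, 5.8) and moved to about (4.9, 4.7).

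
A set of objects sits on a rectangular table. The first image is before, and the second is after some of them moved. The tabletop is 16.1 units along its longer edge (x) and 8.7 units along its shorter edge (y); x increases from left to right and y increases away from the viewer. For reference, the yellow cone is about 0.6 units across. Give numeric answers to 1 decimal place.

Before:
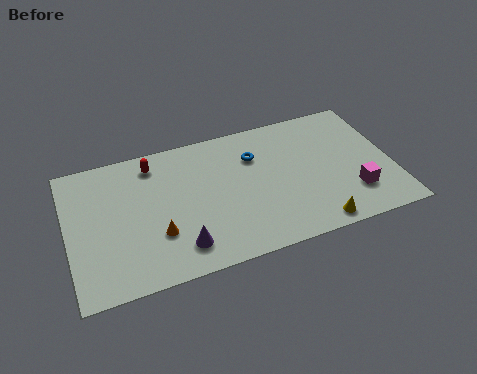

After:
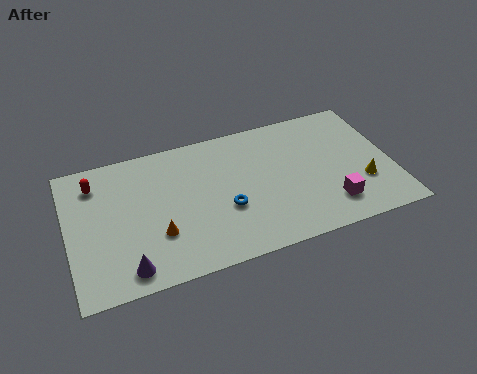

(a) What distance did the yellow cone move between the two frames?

3.2

The yellow cone was near (11.9, 0.9) before and (14.5, 2.8) after, so it travelled √(2.6² + 1.9²) ≈ 3.2 units.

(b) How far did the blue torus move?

3.4

The blue torus moved from about (9.4, 6.2) to (7.7, 3.3), a distance of √(1.7² + 2.9²) ≈ 3.4.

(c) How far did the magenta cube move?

1.3

The magenta cube moved from about (14.0, 2.3) to (12.8, 1.9), a distance of √(1.2² + 0.4²) ≈ 1.3.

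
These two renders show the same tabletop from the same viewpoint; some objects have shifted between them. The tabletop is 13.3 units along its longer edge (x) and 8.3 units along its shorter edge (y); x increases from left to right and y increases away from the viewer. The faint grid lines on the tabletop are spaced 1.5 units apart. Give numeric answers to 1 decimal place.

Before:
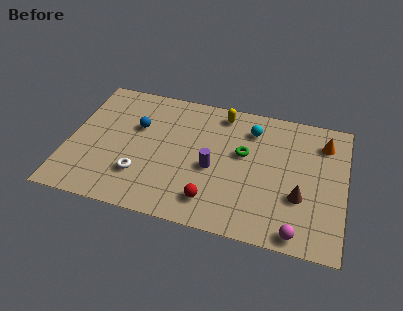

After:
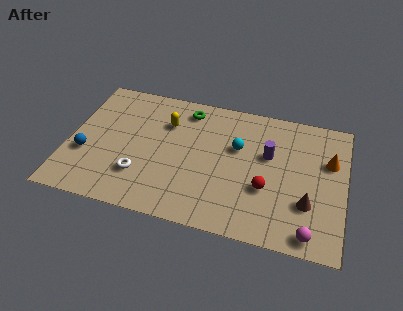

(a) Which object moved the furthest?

the green torus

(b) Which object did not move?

the white torus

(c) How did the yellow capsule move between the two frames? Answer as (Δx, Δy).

(-2.6, -1.3)

From the two frames, the yellow capsule sits at roughly (7.2, 7.2) before and (4.6, 5.9) after.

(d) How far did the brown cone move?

0.5

From (11.2, 2.9) to (11.6, 2.6), the brown cone covered √(0.4² + 0.3²) ≈ 0.5 units.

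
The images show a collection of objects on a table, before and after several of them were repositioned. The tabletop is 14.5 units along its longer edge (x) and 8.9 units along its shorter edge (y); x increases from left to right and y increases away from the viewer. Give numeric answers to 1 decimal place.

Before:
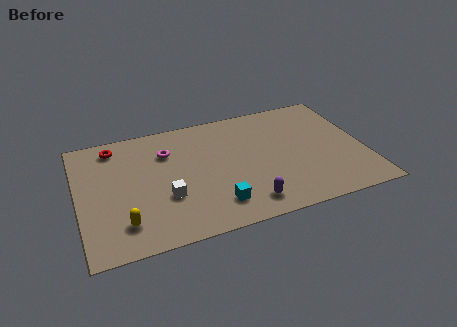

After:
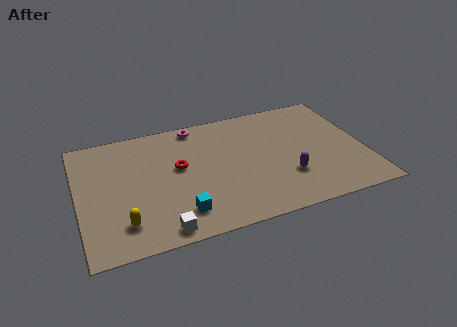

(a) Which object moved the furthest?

the red torus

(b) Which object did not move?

the yellow capsule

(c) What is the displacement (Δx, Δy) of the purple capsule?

(2.2, 1.3)

The purple capsule started near (8.2, 1.4) and ended near (10.4, 2.7).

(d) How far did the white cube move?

2.2

The white cube was near (4.3, 3.1) before and (3.9, 0.9) after, so it travelled √(0.4² + 2.2²) ≈ 2.2 units.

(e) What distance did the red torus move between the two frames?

4.0

From (2.0, 7.6) to (5.1, 5.1), the red torus covered √(3.1² + 2.5²) ≈ 4.0 units.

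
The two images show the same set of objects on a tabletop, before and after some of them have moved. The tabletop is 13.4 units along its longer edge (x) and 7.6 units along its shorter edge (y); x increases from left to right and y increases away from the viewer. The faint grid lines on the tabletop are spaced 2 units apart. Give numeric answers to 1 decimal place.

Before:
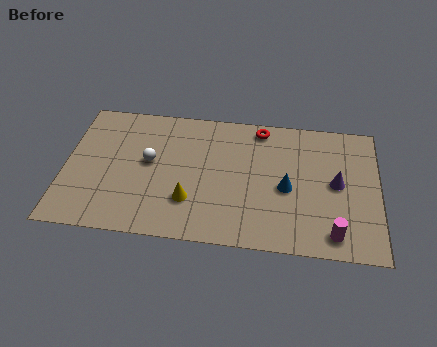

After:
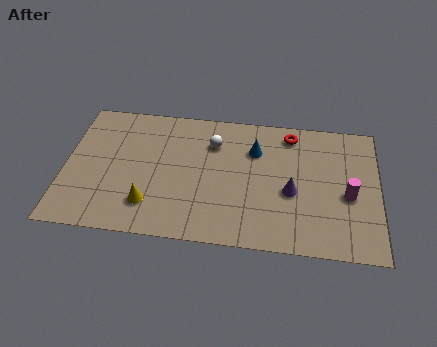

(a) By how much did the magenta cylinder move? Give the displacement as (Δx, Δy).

(0.6, 2.2)

From the two frames, the magenta cylinder sits at roughly (11.5, 1.1) before and (12.1, 3.3) after.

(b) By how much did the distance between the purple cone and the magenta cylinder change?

-0.4

The distance was about 2.8 in the first image and 2.4 in the second, so they moved 0.4 units closer together.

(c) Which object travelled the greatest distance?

the white sphere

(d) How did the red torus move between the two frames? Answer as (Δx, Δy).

(1.3, -0.2)

The red torus was at about (8.3, 6.7) and moved to about (9.6, 6.5).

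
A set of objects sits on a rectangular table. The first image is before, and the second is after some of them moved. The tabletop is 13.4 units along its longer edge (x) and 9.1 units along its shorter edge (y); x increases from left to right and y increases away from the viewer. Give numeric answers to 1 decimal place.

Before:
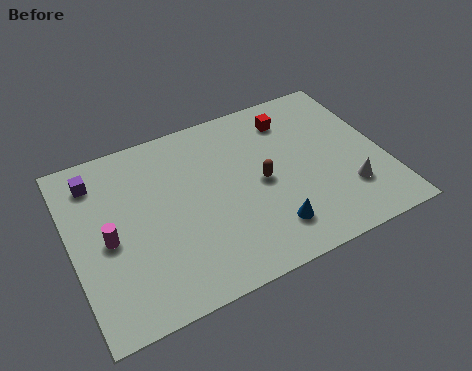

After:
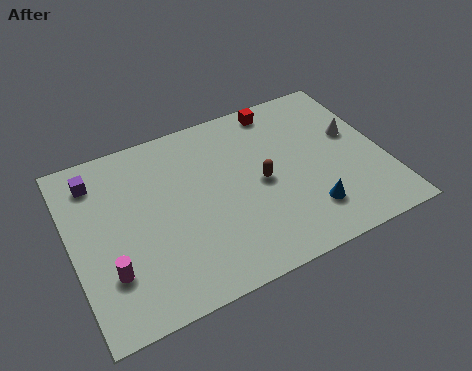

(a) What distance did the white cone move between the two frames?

3.0

From (11.6, 2.5) to (12.3, 5.4), the white cone covered √(0.7² + 2.9²) ≈ 3.0 units.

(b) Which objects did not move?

the purple cube and the brown capsule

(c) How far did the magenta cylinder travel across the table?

1.6

From (1.5, 4.2) to (1.4, 2.6), the magenta cylinder covered √(0.1² + 1.6²) ≈ 1.6 units.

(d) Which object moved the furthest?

the white cone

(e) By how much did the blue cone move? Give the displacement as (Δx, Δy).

(1.7, 0.2)

The blue cone was at about (8.1, 1.9) and moved to about (9.8, 2.1).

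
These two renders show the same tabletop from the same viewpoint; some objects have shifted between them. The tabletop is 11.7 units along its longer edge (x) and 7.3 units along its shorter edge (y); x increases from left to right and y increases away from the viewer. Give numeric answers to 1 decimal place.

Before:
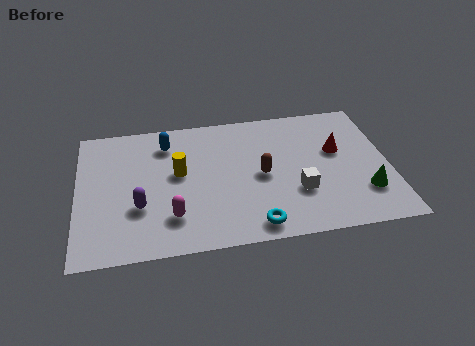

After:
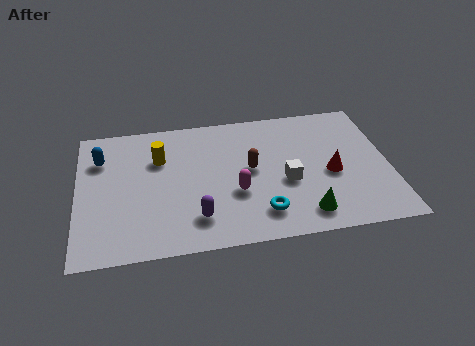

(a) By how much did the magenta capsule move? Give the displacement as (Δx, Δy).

(2.4, 0.9)

From the two frames, the magenta capsule sits at roughly (3.5, 1.8) before and (5.9, 2.7) after.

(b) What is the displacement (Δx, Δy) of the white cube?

(-0.4, 0.6)

The white cube started near (8.2, 2.4) and ended near (7.8, 3.0).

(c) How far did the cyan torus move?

0.7

The cyan torus moved from about (6.5, 0.9) to (6.8, 1.5), a distance of √(0.3² + 0.6²) ≈ 0.7.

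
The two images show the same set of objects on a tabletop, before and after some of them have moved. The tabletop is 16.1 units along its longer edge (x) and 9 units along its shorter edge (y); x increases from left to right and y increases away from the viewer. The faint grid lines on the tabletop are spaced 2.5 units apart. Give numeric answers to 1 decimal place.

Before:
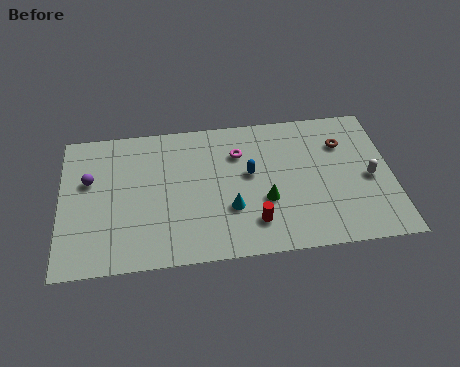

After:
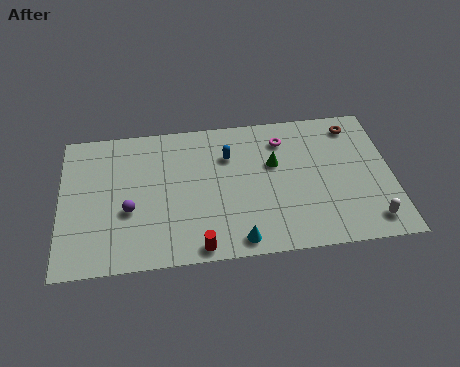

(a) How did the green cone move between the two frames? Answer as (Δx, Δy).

(0.5, 2.3)

From the two frames, the green cone sits at roughly (9.9, 3.3) before and (10.4, 5.6) after.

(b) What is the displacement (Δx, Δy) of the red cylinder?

(-2.7, -1.2)

From the two frames, the red cylinder sits at roughly (9.3, 2.0) before and (6.6, 0.8) after.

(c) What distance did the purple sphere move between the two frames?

2.8

The purple sphere was near (1.4, 5.6) before and (3.3, 3.5) after, so it travelled √(1.9² + 2.1²) ≈ 2.8 units.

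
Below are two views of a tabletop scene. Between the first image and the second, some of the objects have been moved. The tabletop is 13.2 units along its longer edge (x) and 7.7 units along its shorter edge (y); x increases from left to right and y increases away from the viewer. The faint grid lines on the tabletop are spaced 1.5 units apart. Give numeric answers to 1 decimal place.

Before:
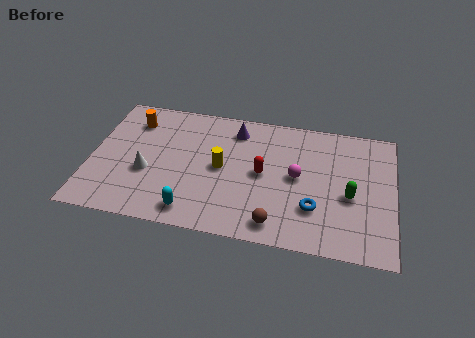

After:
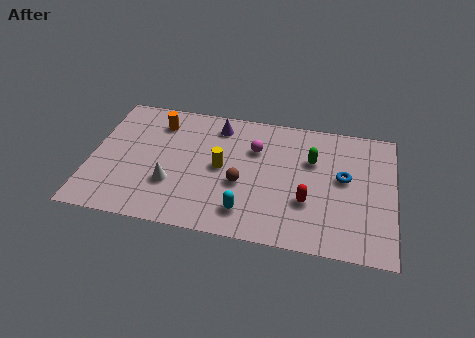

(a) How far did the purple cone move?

0.8

The purple cone was near (6.2, 6.3) before and (5.4, 6.4) after, so it travelled √(0.8² + 0.1²) ≈ 0.8 units.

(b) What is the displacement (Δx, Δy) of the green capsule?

(-1.7, 1.8)

From the two frames, the green capsule sits at roughly (11.3, 3.3) before and (9.6, 5.1) after.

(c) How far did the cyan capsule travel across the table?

2.3

The cyan capsule moved from about (4.6, 1.1) to (6.9, 1.5), a distance of √(2.3² + 0.4²) ≈ 2.3.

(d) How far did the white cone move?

1.2

From (2.5, 3.0) to (3.6, 2.5), the white cone covered √(1.1² + 0.5²) ≈ 1.2 units.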